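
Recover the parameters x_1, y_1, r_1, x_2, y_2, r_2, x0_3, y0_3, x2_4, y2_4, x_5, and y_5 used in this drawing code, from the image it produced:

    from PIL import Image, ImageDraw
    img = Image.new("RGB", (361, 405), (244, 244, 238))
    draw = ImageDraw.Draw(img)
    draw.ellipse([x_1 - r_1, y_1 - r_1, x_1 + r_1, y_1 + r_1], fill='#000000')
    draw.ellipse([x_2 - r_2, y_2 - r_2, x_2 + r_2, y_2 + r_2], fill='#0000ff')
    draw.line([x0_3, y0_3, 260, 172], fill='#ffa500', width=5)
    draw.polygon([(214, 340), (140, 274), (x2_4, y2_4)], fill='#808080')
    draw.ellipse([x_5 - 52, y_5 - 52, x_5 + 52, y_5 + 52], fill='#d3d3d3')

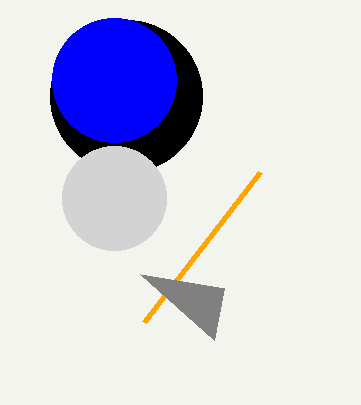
x_1 = 126; y_1 = 96; r_1 = 76; x_2 = 114; y_2 = 80; r_2 = 62; x0_3 = 144; y0_3 = 322; x2_4 = 224; y2_4 = 288; x_5 = 114; y_5 = 198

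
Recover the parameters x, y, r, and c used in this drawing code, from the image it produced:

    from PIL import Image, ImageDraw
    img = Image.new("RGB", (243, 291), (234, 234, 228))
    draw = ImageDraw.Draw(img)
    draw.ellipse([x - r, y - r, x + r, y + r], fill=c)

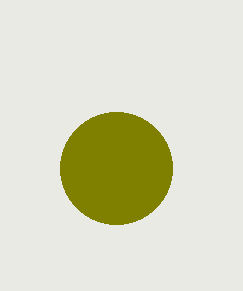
x = 116, y = 168, r = 56, c = 'olive'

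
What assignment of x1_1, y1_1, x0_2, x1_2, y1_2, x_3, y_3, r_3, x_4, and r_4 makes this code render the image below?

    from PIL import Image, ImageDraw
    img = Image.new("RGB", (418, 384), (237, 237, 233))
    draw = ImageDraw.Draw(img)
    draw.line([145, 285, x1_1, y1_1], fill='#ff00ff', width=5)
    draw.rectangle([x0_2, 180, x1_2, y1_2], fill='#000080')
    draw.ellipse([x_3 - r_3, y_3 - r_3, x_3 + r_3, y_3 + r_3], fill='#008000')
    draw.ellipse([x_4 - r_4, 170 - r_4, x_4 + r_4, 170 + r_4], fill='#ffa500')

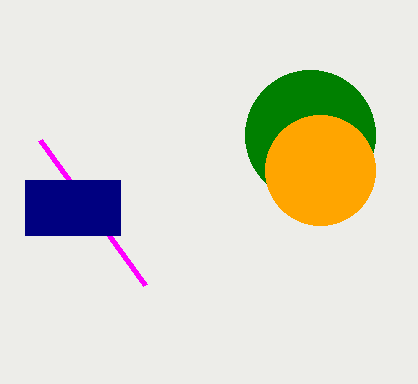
x1_1 = 40, y1_1 = 140, x0_2 = 25, x1_2 = 120, y1_2 = 235, x_3 = 310, y_3 = 135, r_3 = 65, x_4 = 320, r_4 = 55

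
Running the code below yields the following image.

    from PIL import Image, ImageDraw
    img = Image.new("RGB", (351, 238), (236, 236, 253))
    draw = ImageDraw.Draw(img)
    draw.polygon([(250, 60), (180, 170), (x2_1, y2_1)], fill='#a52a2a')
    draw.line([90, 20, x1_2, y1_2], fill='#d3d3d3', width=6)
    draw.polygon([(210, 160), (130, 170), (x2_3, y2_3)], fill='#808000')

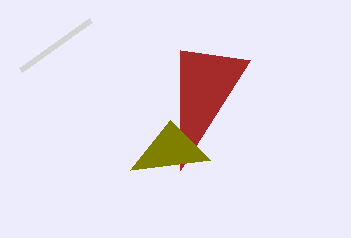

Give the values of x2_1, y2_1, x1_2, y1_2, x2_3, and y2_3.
x2_1 = 180
y2_1 = 50
x1_2 = 20
y1_2 = 70
x2_3 = 170
y2_3 = 120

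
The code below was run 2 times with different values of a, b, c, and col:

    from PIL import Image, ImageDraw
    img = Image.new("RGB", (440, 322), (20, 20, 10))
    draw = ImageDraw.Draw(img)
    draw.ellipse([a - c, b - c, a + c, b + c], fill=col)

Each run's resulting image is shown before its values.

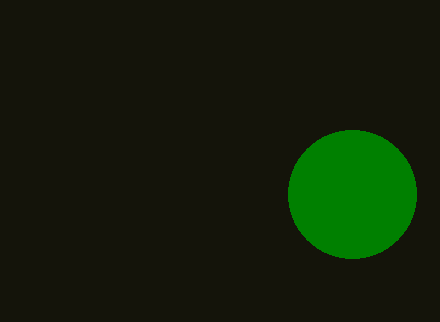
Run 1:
a = 352
b = 194
c = 64
col = 'green'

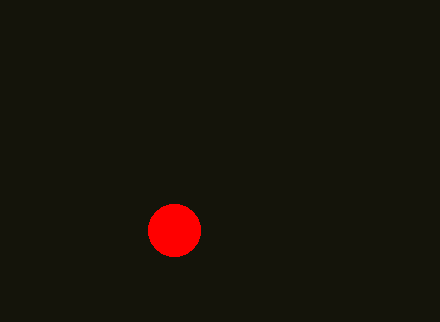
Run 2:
a = 174, b = 230, c = 26, col = 'red'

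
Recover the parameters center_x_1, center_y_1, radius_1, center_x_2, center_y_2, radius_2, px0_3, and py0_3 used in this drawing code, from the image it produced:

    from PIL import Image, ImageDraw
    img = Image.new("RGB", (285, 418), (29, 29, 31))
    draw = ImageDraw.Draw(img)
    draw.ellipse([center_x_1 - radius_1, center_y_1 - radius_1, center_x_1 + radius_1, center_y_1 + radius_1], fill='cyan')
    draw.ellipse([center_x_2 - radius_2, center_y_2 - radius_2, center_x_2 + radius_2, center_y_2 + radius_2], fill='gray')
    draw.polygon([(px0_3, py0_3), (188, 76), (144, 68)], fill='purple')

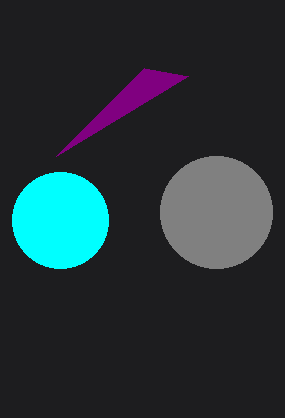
center_x_1 = 60, center_y_1 = 220, radius_1 = 48, center_x_2 = 216, center_y_2 = 212, radius_2 = 56, px0_3 = 56, py0_3 = 156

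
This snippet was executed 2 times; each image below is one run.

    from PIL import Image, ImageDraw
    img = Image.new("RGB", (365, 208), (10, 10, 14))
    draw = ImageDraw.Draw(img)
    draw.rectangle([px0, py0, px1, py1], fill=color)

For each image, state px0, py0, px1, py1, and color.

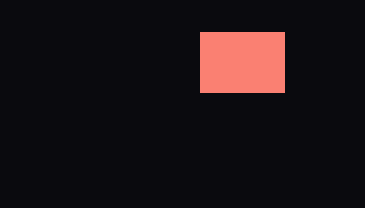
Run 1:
px0 = 200; py0 = 32; px1 = 284; py1 = 92; color = 'salmon'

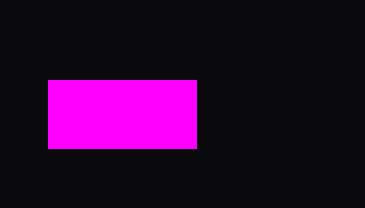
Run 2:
px0 = 48, py0 = 80, px1 = 196, py1 = 148, color = 'magenta'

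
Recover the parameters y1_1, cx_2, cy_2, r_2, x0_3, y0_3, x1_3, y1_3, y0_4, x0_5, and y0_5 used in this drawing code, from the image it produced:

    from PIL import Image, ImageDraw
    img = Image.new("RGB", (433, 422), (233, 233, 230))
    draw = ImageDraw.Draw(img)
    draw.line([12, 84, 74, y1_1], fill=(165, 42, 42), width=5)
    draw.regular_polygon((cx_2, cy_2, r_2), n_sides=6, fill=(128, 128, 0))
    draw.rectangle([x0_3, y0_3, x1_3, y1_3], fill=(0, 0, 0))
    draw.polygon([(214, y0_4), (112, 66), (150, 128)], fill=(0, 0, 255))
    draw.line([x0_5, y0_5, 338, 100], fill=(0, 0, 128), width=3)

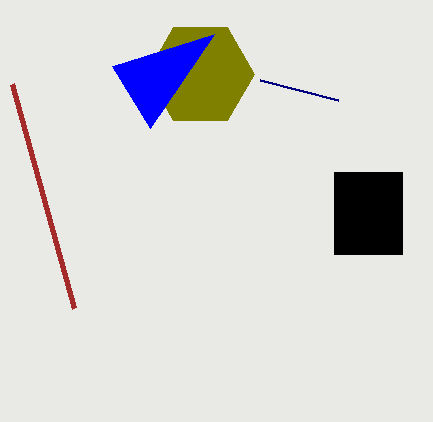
y1_1 = 308, cx_2 = 200, cy_2 = 74, r_2 = 54, x0_3 = 334, y0_3 = 172, x1_3 = 402, y1_3 = 254, y0_4 = 34, x0_5 = 260, y0_5 = 80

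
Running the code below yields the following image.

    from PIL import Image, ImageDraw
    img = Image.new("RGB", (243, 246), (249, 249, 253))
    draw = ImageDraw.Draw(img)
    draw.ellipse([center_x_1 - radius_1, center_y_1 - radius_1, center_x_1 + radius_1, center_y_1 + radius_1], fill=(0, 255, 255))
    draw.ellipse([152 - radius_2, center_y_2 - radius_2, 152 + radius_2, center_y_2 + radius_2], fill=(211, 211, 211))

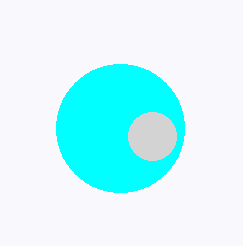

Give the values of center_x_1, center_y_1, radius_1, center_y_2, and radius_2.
center_x_1 = 120
center_y_1 = 128
radius_1 = 64
center_y_2 = 136
radius_2 = 24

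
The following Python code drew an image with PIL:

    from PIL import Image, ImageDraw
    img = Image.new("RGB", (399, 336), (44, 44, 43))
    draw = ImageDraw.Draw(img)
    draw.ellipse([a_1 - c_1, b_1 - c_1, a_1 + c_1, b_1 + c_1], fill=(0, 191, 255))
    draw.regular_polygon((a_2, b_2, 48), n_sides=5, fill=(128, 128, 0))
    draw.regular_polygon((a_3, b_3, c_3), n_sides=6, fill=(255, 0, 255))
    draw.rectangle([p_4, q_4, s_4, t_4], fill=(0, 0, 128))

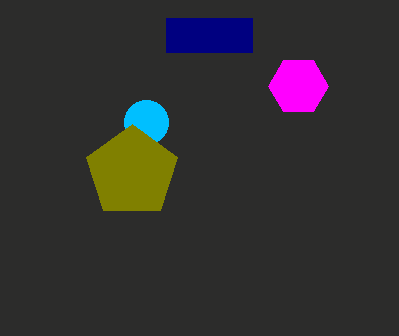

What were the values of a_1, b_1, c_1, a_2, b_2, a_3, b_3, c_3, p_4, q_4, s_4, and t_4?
a_1 = 146
b_1 = 122
c_1 = 22
a_2 = 132
b_2 = 172
a_3 = 298
b_3 = 86
c_3 = 30
p_4 = 166
q_4 = 18
s_4 = 252
t_4 = 52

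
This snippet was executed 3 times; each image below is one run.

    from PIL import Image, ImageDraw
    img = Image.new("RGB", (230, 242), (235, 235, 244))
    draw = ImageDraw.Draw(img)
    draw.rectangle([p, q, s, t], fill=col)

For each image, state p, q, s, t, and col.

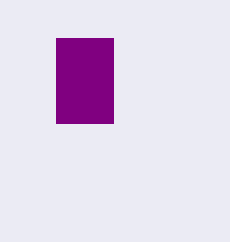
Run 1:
p = 56; q = 38; s = 113; t = 123; col = 'purple'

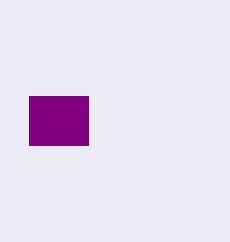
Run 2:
p = 29; q = 96; s = 88; t = 145; col = 'purple'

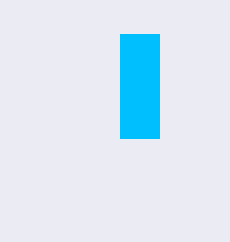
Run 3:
p = 120; q = 34; s = 159; t = 138; col = 'deepskyblue'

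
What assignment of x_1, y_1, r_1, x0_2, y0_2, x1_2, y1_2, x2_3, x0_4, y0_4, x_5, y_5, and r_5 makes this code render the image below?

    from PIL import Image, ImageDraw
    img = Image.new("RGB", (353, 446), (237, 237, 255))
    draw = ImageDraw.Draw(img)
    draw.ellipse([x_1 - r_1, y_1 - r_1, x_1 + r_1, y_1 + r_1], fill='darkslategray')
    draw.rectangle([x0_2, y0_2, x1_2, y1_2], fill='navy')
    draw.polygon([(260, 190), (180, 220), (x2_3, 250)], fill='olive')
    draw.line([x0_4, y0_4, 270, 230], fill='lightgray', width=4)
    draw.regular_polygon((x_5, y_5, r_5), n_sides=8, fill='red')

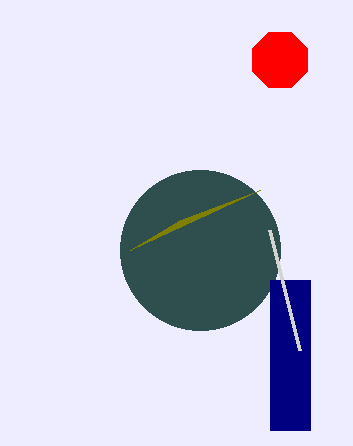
x_1 = 200; y_1 = 250; r_1 = 80; x0_2 = 270; y0_2 = 280; x1_2 = 310; y1_2 = 430; x2_3 = 130; x0_4 = 300; y0_4 = 350; x_5 = 280; y_5 = 60; r_5 = 30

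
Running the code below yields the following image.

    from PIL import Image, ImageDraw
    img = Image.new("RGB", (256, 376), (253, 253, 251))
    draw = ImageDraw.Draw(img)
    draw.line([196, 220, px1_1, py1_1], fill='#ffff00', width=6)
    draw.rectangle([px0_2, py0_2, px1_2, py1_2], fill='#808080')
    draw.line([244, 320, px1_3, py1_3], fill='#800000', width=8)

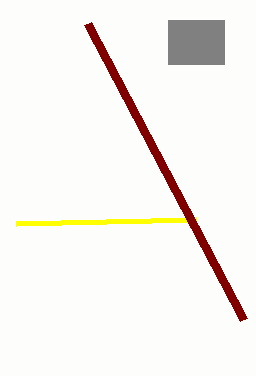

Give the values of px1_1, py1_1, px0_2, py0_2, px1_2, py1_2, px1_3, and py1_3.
px1_1 = 16; py1_1 = 224; px0_2 = 168; py0_2 = 20; px1_2 = 224; py1_2 = 64; px1_3 = 88; py1_3 = 24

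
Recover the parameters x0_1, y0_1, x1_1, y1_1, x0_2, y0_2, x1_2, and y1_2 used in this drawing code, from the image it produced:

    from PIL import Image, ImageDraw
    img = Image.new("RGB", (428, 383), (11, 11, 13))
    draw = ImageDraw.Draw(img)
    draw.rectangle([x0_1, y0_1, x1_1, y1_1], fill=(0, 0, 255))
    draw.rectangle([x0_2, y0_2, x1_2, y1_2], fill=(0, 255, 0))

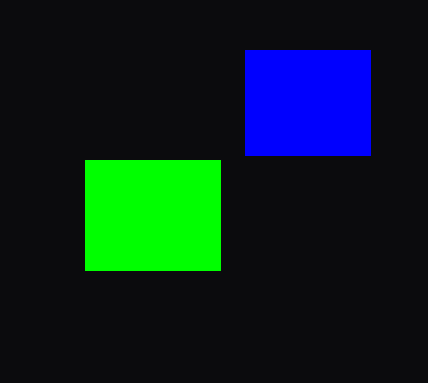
x0_1 = 245; y0_1 = 50; x1_1 = 370; y1_1 = 155; x0_2 = 85; y0_2 = 160; x1_2 = 220; y1_2 = 270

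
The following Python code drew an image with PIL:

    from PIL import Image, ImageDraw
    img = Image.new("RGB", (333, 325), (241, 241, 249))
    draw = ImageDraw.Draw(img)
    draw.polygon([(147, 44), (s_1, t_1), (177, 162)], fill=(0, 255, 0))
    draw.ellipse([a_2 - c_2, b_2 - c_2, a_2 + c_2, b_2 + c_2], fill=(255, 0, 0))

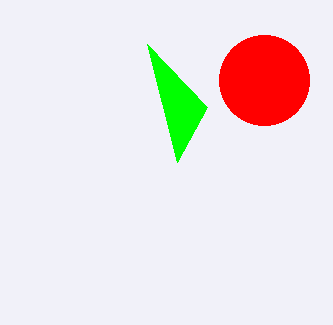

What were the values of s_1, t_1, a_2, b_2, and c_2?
s_1 = 207; t_1 = 107; a_2 = 264; b_2 = 80; c_2 = 45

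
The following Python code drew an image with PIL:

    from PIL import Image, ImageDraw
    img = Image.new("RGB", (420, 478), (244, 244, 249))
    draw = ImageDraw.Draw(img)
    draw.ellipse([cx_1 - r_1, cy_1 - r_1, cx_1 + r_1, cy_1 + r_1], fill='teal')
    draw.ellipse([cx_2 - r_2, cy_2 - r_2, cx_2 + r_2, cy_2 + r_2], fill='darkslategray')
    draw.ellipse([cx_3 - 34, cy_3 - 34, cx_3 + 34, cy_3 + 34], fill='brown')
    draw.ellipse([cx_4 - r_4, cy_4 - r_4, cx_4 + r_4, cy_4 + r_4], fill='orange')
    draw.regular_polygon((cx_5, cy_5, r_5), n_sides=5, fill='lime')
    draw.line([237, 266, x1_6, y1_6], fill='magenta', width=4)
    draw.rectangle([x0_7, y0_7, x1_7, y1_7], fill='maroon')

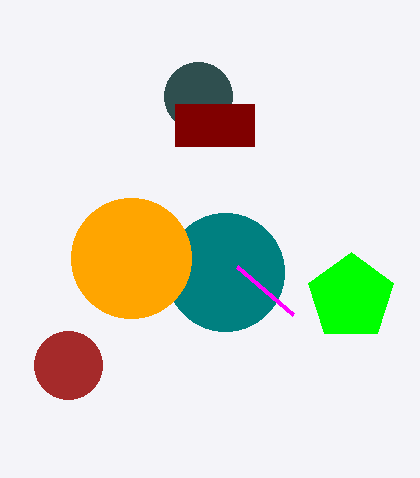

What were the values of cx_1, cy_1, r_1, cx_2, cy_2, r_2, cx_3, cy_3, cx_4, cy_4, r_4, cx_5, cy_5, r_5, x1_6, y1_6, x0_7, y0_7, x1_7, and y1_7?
cx_1 = 225
cy_1 = 272
r_1 = 59
cx_2 = 198
cy_2 = 96
r_2 = 34
cx_3 = 68
cy_3 = 365
cx_4 = 131
cy_4 = 258
r_4 = 60
cx_5 = 351
cy_5 = 297
r_5 = 45
x1_6 = 293
y1_6 = 314
x0_7 = 175
y0_7 = 104
x1_7 = 254
y1_7 = 146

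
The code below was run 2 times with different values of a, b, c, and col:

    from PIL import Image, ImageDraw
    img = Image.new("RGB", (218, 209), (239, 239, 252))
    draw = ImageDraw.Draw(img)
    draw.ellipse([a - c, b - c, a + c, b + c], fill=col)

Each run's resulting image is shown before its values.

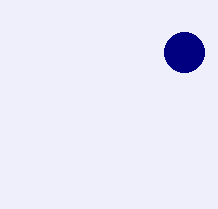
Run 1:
a = 184; b = 52; c = 20; col = 'navy'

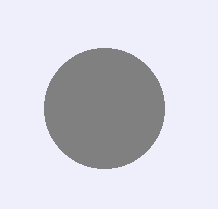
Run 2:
a = 104, b = 108, c = 60, col = 'gray'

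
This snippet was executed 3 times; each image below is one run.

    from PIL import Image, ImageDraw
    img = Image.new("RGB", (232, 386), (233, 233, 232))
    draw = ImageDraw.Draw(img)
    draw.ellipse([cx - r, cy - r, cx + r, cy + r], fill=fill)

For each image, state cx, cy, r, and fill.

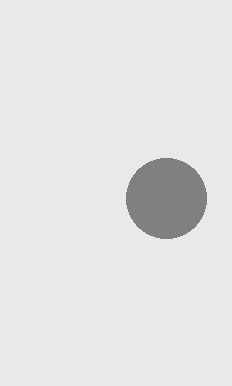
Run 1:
cx = 166, cy = 198, r = 40, fill = 'gray'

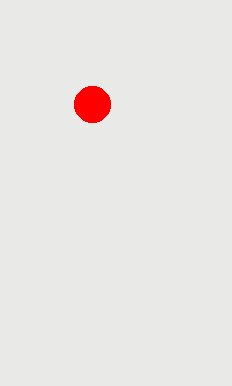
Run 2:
cx = 92
cy = 104
r = 18
fill = 'red'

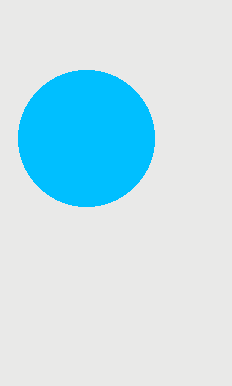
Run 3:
cx = 86
cy = 138
r = 68
fill = 'deepskyblue'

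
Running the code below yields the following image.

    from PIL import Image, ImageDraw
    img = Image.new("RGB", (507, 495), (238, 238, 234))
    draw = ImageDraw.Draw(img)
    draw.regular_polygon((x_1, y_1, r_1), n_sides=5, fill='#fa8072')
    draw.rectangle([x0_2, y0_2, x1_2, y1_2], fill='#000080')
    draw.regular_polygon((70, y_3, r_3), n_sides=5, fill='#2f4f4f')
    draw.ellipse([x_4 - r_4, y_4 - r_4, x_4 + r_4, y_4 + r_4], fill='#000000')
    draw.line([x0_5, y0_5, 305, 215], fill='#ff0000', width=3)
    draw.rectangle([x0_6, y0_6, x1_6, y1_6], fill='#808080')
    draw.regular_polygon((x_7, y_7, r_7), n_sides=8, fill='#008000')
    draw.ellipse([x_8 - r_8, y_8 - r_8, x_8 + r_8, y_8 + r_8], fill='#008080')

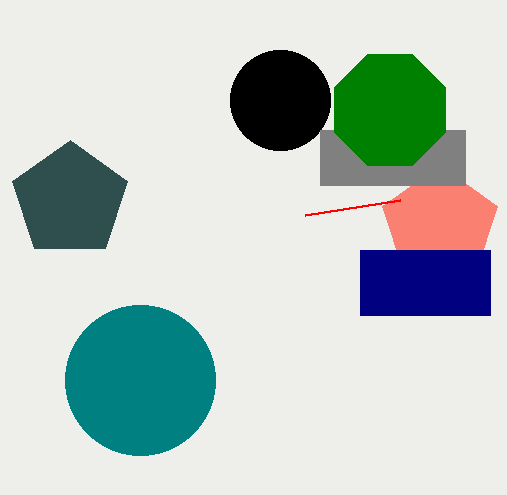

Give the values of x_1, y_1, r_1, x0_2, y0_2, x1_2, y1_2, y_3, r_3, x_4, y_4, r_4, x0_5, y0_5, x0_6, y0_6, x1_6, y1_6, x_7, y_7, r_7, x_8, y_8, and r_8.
x_1 = 440, y_1 = 225, r_1 = 60, x0_2 = 360, y0_2 = 250, x1_2 = 490, y1_2 = 315, y_3 = 200, r_3 = 60, x_4 = 280, y_4 = 100, r_4 = 50, x0_5 = 400, y0_5 = 200, x0_6 = 320, y0_6 = 130, x1_6 = 465, y1_6 = 185, x_7 = 390, y_7 = 110, r_7 = 60, x_8 = 140, y_8 = 380, r_8 = 75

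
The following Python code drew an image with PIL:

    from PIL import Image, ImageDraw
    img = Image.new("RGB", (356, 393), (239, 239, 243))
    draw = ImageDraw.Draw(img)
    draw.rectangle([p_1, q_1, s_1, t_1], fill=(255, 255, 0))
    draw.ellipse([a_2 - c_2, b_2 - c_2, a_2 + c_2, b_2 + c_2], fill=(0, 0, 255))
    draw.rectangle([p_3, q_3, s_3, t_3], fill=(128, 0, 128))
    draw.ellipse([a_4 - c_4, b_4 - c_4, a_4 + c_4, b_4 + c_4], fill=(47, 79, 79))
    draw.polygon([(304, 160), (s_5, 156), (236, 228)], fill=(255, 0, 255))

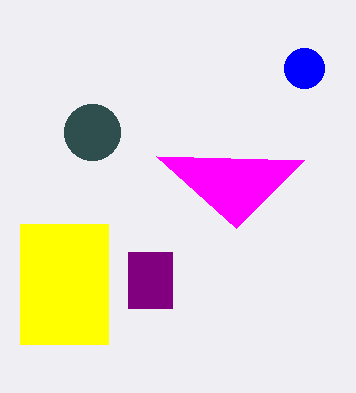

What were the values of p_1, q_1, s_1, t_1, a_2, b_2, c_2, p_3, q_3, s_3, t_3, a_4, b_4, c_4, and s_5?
p_1 = 20; q_1 = 224; s_1 = 108; t_1 = 344; a_2 = 304; b_2 = 68; c_2 = 20; p_3 = 128; q_3 = 252; s_3 = 172; t_3 = 308; a_4 = 92; b_4 = 132; c_4 = 28; s_5 = 156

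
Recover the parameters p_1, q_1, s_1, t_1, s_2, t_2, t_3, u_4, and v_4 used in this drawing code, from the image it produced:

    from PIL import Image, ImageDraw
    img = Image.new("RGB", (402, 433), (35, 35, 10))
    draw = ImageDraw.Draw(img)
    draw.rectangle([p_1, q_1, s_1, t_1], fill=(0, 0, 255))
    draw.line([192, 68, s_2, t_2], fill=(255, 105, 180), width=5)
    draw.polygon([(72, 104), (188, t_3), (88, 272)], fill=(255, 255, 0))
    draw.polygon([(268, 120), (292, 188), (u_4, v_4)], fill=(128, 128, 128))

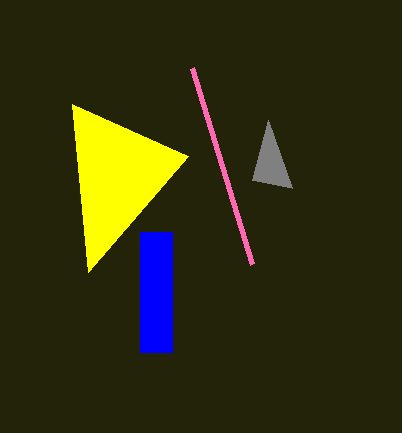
p_1 = 140; q_1 = 232; s_1 = 172; t_1 = 352; s_2 = 252; t_2 = 264; t_3 = 156; u_4 = 252; v_4 = 180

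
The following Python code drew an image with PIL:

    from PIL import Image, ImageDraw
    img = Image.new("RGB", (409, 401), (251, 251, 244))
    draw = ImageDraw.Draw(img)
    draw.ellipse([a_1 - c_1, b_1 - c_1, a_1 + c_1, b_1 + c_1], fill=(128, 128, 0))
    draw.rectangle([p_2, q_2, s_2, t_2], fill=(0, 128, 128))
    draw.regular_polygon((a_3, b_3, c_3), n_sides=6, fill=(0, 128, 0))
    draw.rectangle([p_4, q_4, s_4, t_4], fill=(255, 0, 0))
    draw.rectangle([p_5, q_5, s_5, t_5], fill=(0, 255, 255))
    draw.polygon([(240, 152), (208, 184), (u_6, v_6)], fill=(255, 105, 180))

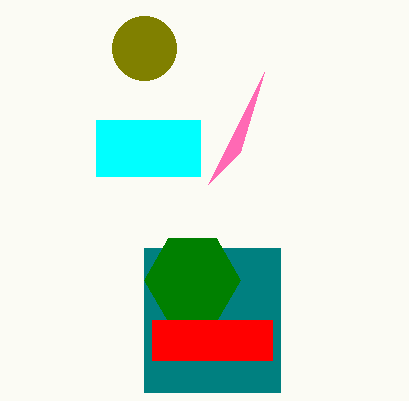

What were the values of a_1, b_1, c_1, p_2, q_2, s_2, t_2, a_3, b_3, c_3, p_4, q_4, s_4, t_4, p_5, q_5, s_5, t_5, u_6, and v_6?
a_1 = 144; b_1 = 48; c_1 = 32; p_2 = 144; q_2 = 248; s_2 = 280; t_2 = 392; a_3 = 192; b_3 = 280; c_3 = 48; p_4 = 152; q_4 = 320; s_4 = 272; t_4 = 360; p_5 = 96; q_5 = 120; s_5 = 200; t_5 = 176; u_6 = 264; v_6 = 72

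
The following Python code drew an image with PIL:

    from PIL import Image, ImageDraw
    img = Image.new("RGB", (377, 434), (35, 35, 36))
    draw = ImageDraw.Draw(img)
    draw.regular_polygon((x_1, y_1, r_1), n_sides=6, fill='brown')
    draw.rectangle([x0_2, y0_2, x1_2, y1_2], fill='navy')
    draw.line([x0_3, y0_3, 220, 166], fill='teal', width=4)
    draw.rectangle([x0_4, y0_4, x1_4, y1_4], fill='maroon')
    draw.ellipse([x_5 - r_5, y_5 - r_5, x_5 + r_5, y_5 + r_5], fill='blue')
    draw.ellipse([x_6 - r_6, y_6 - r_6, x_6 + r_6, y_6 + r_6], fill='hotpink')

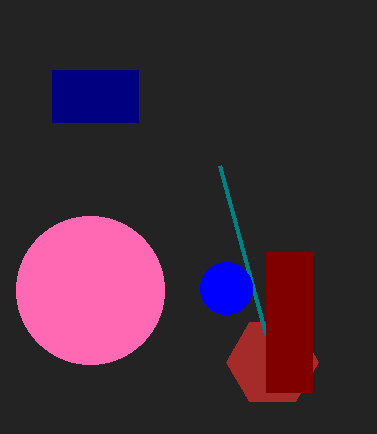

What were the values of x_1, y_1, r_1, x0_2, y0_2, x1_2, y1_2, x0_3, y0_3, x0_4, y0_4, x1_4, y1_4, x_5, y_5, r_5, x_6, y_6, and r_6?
x_1 = 272; y_1 = 362; r_1 = 46; x0_2 = 52; y0_2 = 70; x1_2 = 138; y1_2 = 122; x0_3 = 266; y0_3 = 334; x0_4 = 266; y0_4 = 252; x1_4 = 312; y1_4 = 392; x_5 = 226; y_5 = 288; r_5 = 26; x_6 = 90; y_6 = 290; r_6 = 74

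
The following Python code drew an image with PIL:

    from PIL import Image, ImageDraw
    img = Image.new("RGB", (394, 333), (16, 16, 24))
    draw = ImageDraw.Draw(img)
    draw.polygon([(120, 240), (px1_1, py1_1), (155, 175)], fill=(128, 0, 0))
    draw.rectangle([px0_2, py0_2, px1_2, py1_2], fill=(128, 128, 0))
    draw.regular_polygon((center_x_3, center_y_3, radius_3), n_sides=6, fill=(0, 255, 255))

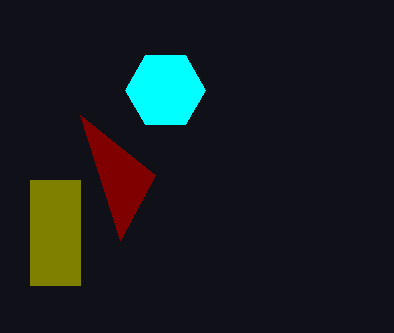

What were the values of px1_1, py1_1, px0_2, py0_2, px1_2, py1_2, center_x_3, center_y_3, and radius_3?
px1_1 = 80, py1_1 = 115, px0_2 = 30, py0_2 = 180, px1_2 = 80, py1_2 = 285, center_x_3 = 165, center_y_3 = 90, radius_3 = 40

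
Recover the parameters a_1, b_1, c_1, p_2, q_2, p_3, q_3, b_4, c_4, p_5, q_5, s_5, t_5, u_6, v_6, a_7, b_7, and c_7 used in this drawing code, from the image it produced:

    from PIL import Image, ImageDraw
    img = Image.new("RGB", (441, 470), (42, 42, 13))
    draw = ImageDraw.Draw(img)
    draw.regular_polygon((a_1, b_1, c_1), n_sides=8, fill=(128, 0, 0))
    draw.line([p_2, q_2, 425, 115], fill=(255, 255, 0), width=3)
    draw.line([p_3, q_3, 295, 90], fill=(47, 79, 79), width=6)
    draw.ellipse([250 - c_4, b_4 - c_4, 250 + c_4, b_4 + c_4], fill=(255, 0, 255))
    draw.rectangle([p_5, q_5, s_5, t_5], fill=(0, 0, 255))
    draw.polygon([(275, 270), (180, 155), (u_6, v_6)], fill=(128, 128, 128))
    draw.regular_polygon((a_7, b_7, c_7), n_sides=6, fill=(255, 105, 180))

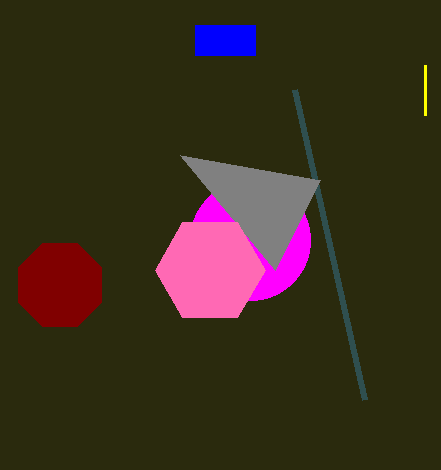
a_1 = 60
b_1 = 285
c_1 = 45
p_2 = 425
q_2 = 65
p_3 = 365
q_3 = 400
b_4 = 240
c_4 = 60
p_5 = 195
q_5 = 25
s_5 = 255
t_5 = 55
u_6 = 320
v_6 = 180
a_7 = 210
b_7 = 270
c_7 = 55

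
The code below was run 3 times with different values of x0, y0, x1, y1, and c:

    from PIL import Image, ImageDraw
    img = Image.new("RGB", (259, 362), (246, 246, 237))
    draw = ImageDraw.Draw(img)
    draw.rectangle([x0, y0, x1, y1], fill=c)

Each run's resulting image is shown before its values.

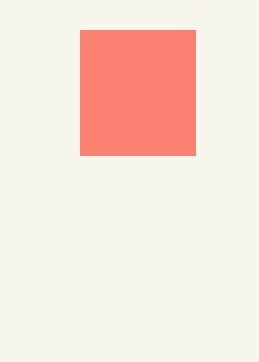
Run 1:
x0 = 80, y0 = 30, x1 = 195, y1 = 155, c = 'salmon'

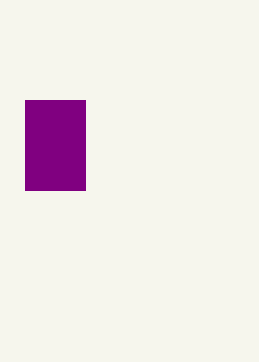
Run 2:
x0 = 25; y0 = 100; x1 = 85; y1 = 190; c = 'purple'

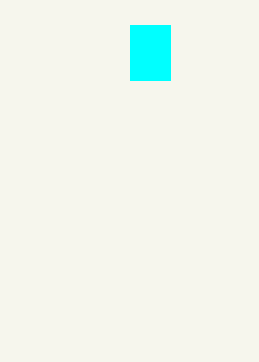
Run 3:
x0 = 130
y0 = 25
x1 = 170
y1 = 80
c = 'cyan'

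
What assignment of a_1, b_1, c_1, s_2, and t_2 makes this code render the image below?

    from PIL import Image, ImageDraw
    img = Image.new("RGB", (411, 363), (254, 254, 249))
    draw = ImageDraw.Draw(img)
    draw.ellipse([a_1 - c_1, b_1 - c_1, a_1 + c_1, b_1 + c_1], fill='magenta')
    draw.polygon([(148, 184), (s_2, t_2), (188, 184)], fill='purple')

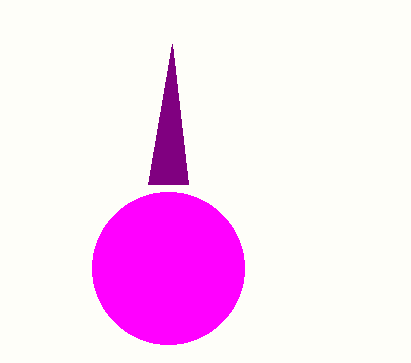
a_1 = 168, b_1 = 268, c_1 = 76, s_2 = 172, t_2 = 44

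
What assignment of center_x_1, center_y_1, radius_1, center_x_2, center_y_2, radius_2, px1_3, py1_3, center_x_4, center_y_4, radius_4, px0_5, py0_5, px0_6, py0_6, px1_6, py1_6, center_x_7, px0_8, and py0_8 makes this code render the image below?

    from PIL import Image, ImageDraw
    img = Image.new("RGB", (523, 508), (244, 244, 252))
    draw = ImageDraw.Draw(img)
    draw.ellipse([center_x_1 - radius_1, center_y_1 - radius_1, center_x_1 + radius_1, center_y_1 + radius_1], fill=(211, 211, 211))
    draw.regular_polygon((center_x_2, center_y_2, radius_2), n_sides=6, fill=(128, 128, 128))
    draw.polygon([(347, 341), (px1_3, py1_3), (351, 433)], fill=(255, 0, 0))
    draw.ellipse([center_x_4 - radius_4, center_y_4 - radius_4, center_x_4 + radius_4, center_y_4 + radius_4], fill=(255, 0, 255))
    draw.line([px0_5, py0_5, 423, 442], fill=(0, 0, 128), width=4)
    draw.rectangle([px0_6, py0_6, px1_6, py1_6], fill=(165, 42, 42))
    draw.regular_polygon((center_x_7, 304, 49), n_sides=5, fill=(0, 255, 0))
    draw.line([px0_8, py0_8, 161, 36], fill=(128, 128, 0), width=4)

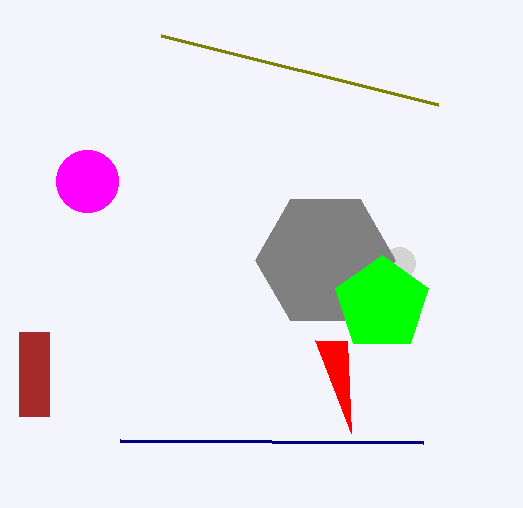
center_x_1 = 399
center_y_1 = 263
radius_1 = 16
center_x_2 = 325
center_y_2 = 260
radius_2 = 70
px1_3 = 315
py1_3 = 340
center_x_4 = 87
center_y_4 = 181
radius_4 = 31
px0_5 = 120
py0_5 = 440
px0_6 = 19
py0_6 = 332
px1_6 = 49
py1_6 = 416
center_x_7 = 382
px0_8 = 438
py0_8 = 105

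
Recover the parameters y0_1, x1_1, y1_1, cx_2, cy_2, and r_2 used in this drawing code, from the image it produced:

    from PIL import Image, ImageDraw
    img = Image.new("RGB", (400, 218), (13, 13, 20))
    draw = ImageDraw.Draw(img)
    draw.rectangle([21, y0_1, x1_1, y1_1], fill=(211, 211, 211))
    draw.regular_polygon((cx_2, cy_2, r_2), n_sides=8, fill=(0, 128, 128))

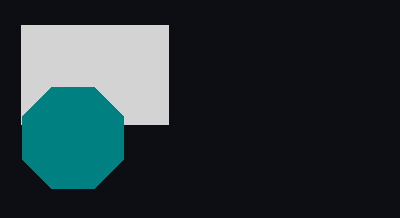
y0_1 = 25, x1_1 = 168, y1_1 = 124, cx_2 = 73, cy_2 = 138, r_2 = 55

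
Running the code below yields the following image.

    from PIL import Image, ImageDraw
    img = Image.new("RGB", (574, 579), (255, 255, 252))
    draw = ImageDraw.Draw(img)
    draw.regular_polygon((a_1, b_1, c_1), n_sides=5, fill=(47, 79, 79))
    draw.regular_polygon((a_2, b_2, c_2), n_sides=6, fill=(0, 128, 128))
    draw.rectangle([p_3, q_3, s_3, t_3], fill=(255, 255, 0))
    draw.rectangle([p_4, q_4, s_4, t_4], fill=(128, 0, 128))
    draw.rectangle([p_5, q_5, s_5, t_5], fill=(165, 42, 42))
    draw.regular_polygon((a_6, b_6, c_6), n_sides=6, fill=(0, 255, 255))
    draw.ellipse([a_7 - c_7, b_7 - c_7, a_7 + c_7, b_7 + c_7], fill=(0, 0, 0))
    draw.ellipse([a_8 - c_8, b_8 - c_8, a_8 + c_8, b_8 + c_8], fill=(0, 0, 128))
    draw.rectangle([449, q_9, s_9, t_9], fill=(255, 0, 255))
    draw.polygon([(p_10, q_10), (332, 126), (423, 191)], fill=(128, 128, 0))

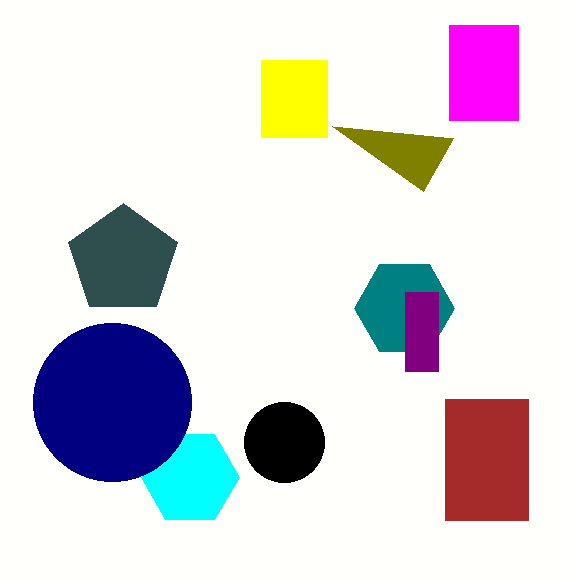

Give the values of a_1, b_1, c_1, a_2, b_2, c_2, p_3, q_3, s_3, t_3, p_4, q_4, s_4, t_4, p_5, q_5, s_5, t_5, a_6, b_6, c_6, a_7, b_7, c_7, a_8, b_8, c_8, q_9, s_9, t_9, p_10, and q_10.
a_1 = 123
b_1 = 260
c_1 = 57
a_2 = 404
b_2 = 308
c_2 = 50
p_3 = 261
q_3 = 60
s_3 = 327
t_3 = 137
p_4 = 405
q_4 = 292
s_4 = 438
t_4 = 371
p_5 = 445
q_5 = 399
s_5 = 528
t_5 = 520
a_6 = 190
b_6 = 477
c_6 = 49
a_7 = 284
b_7 = 442
c_7 = 40
a_8 = 112
b_8 = 402
c_8 = 79
q_9 = 25
s_9 = 518
t_9 = 120
p_10 = 453
q_10 = 138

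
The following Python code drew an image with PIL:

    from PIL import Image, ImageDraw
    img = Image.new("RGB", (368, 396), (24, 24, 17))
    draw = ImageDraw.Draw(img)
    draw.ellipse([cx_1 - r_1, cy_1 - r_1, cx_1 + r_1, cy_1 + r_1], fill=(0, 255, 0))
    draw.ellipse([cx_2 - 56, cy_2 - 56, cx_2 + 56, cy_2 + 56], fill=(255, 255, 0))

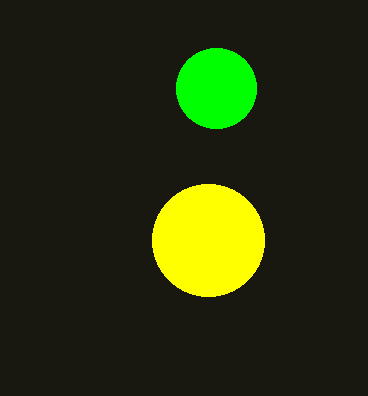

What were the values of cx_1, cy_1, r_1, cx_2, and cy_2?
cx_1 = 216, cy_1 = 88, r_1 = 40, cx_2 = 208, cy_2 = 240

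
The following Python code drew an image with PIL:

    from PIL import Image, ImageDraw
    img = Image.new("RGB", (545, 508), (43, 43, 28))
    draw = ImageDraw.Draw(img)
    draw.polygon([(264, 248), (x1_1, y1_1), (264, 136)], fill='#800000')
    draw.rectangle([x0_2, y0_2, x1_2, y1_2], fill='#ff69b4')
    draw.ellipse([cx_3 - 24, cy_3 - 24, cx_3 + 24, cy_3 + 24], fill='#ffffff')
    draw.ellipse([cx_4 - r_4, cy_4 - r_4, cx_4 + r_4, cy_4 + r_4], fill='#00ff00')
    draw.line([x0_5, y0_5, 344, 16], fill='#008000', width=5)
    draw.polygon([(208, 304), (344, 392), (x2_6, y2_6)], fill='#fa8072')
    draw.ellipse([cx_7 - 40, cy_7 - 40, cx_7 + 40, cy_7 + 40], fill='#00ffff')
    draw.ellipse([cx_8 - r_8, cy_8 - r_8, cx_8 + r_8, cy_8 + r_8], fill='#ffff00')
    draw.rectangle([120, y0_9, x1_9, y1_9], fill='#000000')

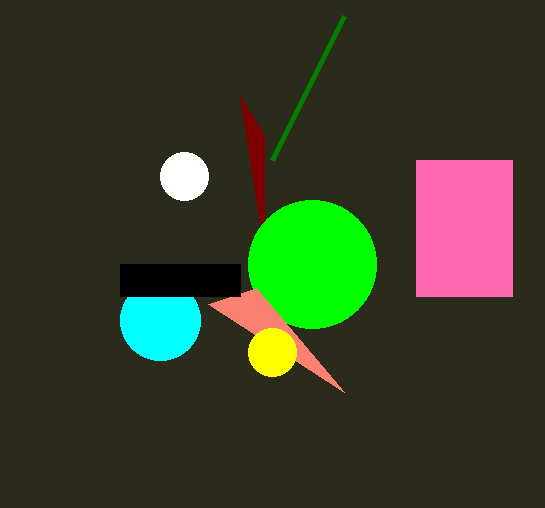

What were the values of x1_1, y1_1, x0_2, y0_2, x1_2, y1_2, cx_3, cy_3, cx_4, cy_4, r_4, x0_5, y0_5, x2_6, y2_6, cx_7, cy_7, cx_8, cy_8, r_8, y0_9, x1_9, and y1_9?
x1_1 = 240, y1_1 = 96, x0_2 = 416, y0_2 = 160, x1_2 = 512, y1_2 = 296, cx_3 = 184, cy_3 = 176, cx_4 = 312, cy_4 = 264, r_4 = 64, x0_5 = 272, y0_5 = 160, x2_6 = 256, y2_6 = 288, cx_7 = 160, cy_7 = 320, cx_8 = 272, cy_8 = 352, r_8 = 24, y0_9 = 264, x1_9 = 240, y1_9 = 296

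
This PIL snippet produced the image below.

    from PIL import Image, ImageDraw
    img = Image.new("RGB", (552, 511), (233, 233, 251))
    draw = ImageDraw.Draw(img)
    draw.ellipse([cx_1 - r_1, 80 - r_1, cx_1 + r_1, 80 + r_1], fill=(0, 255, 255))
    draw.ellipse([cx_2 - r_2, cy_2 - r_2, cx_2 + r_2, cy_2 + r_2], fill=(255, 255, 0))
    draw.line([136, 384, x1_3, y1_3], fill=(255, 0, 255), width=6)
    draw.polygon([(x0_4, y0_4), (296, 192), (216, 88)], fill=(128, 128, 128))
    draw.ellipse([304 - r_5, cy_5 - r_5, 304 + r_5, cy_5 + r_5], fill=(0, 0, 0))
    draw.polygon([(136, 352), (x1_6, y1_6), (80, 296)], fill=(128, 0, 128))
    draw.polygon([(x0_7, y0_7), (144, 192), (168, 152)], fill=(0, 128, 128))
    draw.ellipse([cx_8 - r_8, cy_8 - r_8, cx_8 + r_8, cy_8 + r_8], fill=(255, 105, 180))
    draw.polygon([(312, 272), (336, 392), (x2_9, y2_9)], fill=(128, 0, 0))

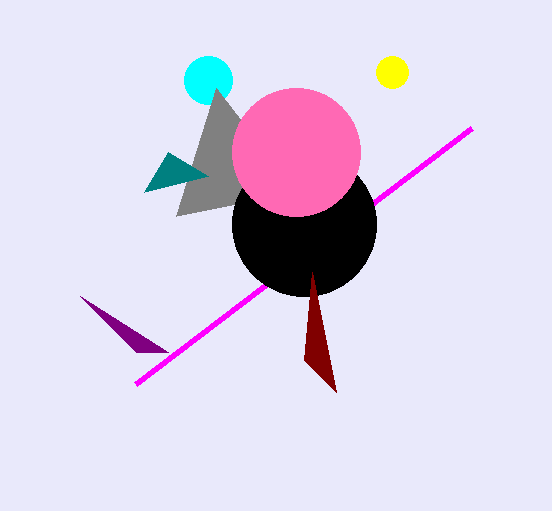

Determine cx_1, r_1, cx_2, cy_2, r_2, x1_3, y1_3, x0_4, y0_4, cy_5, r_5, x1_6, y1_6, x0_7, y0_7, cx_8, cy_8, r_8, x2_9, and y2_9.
cx_1 = 208; r_1 = 24; cx_2 = 392; cy_2 = 72; r_2 = 16; x1_3 = 472; y1_3 = 128; x0_4 = 176; y0_4 = 216; cy_5 = 224; r_5 = 72; x1_6 = 168; y1_6 = 352; x0_7 = 208; y0_7 = 176; cx_8 = 296; cy_8 = 152; r_8 = 64; x2_9 = 304; y2_9 = 360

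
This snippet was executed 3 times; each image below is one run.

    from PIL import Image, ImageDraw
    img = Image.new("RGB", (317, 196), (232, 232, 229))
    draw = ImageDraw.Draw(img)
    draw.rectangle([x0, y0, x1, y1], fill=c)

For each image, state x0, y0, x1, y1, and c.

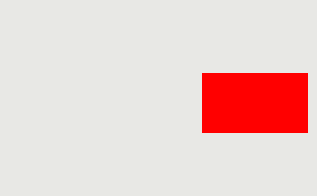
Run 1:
x0 = 202
y0 = 73
x1 = 307
y1 = 132
c = 'red'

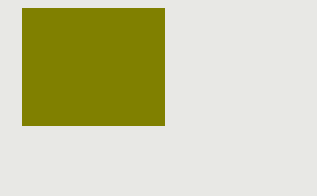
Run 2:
x0 = 22
y0 = 8
x1 = 164
y1 = 125
c = 'olive'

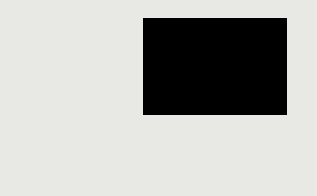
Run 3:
x0 = 143
y0 = 18
x1 = 286
y1 = 114
c = 'black'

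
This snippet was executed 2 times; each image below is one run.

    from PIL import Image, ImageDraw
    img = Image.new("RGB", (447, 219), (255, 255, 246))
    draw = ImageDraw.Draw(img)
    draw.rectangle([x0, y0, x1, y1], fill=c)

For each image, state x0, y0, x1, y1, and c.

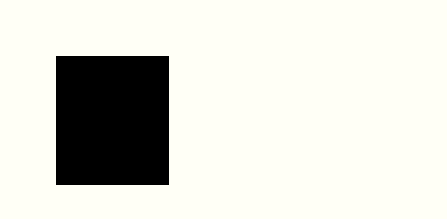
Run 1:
x0 = 56
y0 = 56
x1 = 168
y1 = 184
c = 'black'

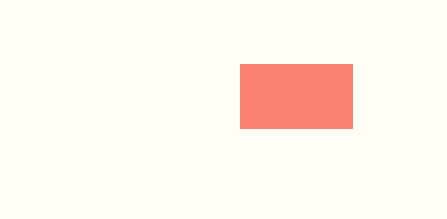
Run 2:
x0 = 240
y0 = 64
x1 = 352
y1 = 128
c = 'salmon'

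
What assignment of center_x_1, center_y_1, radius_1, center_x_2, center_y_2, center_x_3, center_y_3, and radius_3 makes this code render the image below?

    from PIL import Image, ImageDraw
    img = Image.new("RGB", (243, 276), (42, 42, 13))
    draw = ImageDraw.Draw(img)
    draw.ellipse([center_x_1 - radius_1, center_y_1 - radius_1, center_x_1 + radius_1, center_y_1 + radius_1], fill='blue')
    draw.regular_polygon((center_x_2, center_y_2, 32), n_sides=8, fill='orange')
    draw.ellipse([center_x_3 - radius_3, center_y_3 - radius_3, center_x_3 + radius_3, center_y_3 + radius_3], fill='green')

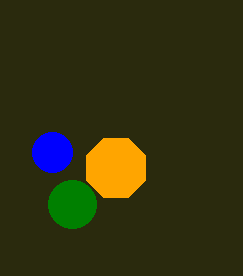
center_x_1 = 52
center_y_1 = 152
radius_1 = 20
center_x_2 = 116
center_y_2 = 168
center_x_3 = 72
center_y_3 = 204
radius_3 = 24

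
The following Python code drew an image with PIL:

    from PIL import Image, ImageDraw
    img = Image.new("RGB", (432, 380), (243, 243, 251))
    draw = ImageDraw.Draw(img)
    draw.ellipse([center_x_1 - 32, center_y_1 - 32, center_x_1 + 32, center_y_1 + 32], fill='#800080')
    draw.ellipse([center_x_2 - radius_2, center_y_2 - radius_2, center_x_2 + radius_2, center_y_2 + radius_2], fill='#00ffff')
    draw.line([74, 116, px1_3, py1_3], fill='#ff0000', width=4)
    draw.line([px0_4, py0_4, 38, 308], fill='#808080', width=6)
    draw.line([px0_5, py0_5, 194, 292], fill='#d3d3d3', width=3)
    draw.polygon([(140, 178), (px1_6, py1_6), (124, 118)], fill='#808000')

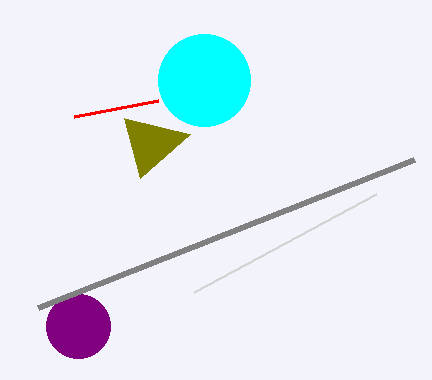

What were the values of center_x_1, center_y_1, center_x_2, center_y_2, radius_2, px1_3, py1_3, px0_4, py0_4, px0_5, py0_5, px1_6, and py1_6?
center_x_1 = 78
center_y_1 = 326
center_x_2 = 204
center_y_2 = 80
radius_2 = 46
px1_3 = 158
py1_3 = 100
px0_4 = 414
py0_4 = 160
px0_5 = 376
py0_5 = 194
px1_6 = 190
py1_6 = 134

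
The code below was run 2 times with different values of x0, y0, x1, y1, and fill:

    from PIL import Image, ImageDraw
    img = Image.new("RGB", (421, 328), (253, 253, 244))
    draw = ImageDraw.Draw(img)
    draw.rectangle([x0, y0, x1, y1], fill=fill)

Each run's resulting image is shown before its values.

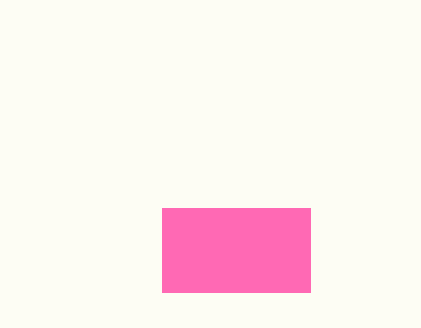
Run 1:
x0 = 162
y0 = 208
x1 = 310
y1 = 292
fill = 'hotpink'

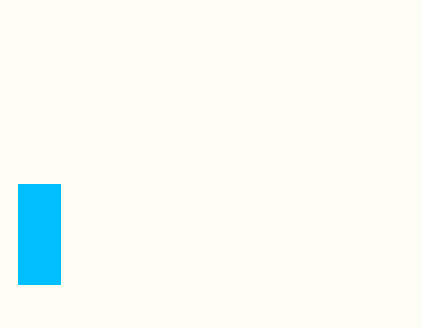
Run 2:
x0 = 18, y0 = 184, x1 = 60, y1 = 284, fill = 'deepskyblue'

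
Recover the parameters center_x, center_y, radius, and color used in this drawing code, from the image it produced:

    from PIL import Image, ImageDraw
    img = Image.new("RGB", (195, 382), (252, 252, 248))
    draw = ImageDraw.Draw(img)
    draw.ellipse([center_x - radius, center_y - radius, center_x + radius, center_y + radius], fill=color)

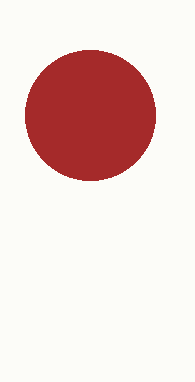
center_x = 90
center_y = 115
radius = 65
color = 'brown'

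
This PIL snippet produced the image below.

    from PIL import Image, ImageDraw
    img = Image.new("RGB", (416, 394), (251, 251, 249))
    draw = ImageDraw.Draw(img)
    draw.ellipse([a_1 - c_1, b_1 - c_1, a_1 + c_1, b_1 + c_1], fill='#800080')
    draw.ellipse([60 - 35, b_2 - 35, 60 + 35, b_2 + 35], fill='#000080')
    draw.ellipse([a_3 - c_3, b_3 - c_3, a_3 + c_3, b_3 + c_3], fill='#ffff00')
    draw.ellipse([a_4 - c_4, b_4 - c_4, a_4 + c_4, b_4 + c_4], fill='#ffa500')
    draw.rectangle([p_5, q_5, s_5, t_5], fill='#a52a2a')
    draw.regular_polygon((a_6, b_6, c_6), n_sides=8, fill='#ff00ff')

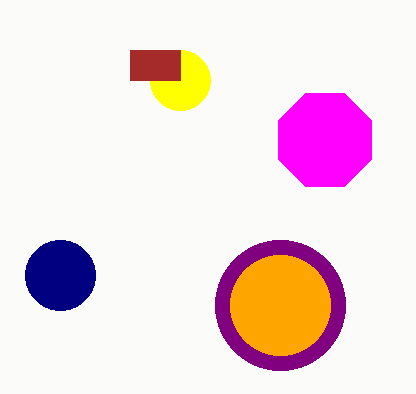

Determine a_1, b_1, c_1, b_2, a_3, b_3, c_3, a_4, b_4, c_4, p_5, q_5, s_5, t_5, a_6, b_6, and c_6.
a_1 = 280, b_1 = 305, c_1 = 65, b_2 = 275, a_3 = 180, b_3 = 80, c_3 = 30, a_4 = 280, b_4 = 305, c_4 = 50, p_5 = 130, q_5 = 50, s_5 = 180, t_5 = 80, a_6 = 325, b_6 = 140, c_6 = 50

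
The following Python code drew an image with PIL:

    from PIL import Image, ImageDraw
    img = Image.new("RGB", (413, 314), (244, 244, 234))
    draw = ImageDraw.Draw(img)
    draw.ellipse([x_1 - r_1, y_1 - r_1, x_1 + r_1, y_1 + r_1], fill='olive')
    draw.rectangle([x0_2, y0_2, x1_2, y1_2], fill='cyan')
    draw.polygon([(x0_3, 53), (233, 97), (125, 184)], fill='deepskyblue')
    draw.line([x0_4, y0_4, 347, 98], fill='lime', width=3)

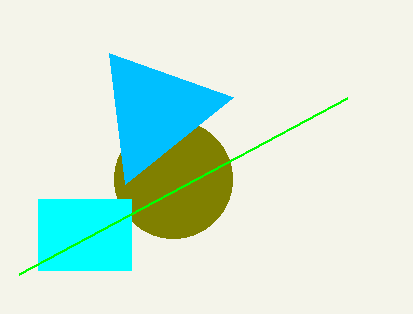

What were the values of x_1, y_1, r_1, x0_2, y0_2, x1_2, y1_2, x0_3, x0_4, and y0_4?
x_1 = 173; y_1 = 179; r_1 = 59; x0_2 = 38; y0_2 = 199; x1_2 = 131; y1_2 = 270; x0_3 = 109; x0_4 = 19; y0_4 = 274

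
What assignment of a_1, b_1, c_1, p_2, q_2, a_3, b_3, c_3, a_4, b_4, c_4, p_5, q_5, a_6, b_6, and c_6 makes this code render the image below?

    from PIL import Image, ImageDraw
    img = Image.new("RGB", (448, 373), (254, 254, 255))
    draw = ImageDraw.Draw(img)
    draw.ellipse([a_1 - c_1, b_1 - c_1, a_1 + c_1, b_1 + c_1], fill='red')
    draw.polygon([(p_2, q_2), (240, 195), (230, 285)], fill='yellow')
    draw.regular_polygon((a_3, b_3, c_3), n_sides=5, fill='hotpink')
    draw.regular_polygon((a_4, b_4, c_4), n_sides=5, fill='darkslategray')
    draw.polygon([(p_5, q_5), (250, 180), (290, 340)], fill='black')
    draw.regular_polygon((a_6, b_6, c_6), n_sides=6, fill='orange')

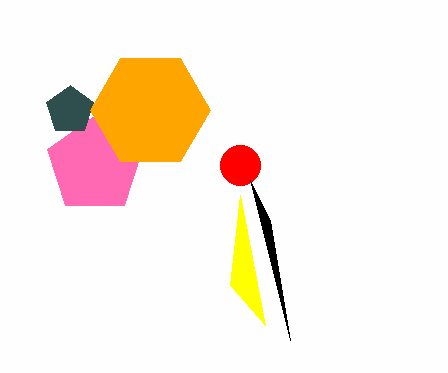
a_1 = 240, b_1 = 165, c_1 = 20, p_2 = 265, q_2 = 325, a_3 = 95, b_3 = 165, c_3 = 50, a_4 = 70, b_4 = 110, c_4 = 25, p_5 = 270, q_5 = 220, a_6 = 150, b_6 = 110, c_6 = 60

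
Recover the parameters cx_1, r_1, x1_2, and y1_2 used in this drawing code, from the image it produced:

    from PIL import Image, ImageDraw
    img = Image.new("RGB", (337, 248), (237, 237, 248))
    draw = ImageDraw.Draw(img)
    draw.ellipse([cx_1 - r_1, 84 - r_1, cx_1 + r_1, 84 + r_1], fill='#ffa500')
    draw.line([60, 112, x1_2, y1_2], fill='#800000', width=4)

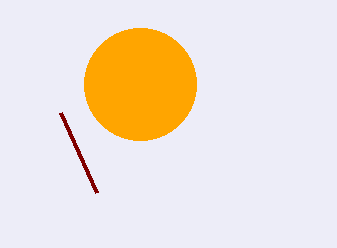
cx_1 = 140; r_1 = 56; x1_2 = 96; y1_2 = 192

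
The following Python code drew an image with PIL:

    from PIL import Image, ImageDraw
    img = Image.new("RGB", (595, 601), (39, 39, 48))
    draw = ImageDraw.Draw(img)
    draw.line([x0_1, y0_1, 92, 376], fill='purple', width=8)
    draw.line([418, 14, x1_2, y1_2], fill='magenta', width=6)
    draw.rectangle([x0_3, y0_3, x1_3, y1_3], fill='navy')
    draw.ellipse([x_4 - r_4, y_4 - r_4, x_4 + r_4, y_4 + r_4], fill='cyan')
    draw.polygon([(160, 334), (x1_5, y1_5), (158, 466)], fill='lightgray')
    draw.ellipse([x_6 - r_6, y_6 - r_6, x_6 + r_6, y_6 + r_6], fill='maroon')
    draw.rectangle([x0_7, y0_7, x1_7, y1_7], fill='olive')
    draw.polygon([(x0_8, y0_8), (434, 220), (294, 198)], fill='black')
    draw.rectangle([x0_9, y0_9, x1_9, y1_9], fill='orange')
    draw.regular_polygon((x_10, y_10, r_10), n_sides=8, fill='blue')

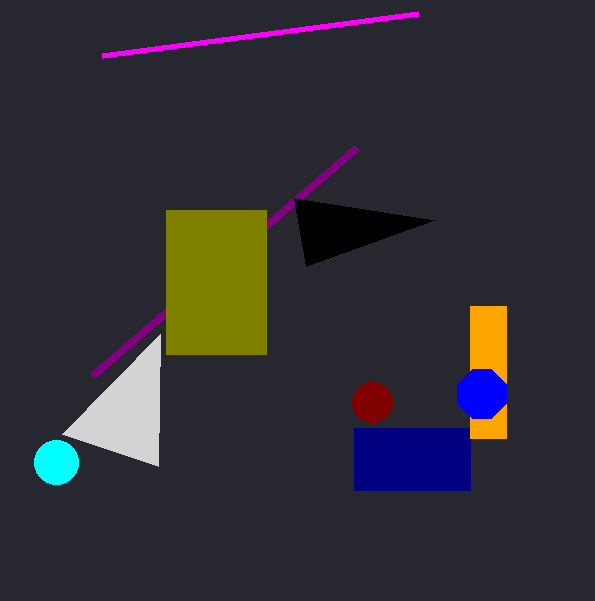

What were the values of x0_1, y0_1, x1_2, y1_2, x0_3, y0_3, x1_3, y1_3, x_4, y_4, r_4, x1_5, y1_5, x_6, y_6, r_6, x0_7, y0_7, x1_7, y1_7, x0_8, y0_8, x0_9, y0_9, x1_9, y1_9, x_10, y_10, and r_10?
x0_1 = 356; y0_1 = 148; x1_2 = 102; y1_2 = 56; x0_3 = 354; y0_3 = 428; x1_3 = 470; y1_3 = 490; x_4 = 56; y_4 = 462; r_4 = 22; x1_5 = 62; y1_5 = 434; x_6 = 372; y_6 = 402; r_6 = 20; x0_7 = 166; y0_7 = 210; x1_7 = 266; y1_7 = 354; x0_8 = 306; y0_8 = 266; x0_9 = 470; y0_9 = 306; x1_9 = 506; y1_9 = 438; x_10 = 482; y_10 = 394; r_10 = 26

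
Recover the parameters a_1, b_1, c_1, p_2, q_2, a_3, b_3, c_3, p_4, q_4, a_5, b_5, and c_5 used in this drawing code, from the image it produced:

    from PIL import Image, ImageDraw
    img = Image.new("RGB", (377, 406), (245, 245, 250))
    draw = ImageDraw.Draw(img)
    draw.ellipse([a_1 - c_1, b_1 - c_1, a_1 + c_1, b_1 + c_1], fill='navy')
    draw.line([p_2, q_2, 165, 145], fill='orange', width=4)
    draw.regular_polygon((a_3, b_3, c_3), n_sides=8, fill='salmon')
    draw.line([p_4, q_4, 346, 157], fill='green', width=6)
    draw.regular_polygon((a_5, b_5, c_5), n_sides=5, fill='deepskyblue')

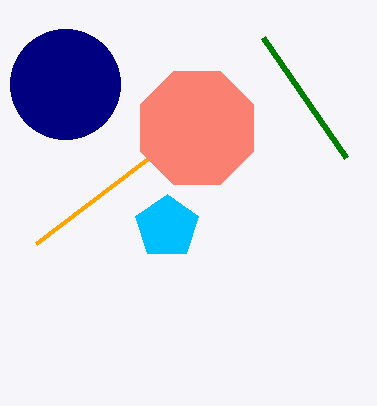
a_1 = 65; b_1 = 84; c_1 = 55; p_2 = 36; q_2 = 243; a_3 = 197; b_3 = 128; c_3 = 61; p_4 = 263; q_4 = 37; a_5 = 167; b_5 = 227; c_5 = 33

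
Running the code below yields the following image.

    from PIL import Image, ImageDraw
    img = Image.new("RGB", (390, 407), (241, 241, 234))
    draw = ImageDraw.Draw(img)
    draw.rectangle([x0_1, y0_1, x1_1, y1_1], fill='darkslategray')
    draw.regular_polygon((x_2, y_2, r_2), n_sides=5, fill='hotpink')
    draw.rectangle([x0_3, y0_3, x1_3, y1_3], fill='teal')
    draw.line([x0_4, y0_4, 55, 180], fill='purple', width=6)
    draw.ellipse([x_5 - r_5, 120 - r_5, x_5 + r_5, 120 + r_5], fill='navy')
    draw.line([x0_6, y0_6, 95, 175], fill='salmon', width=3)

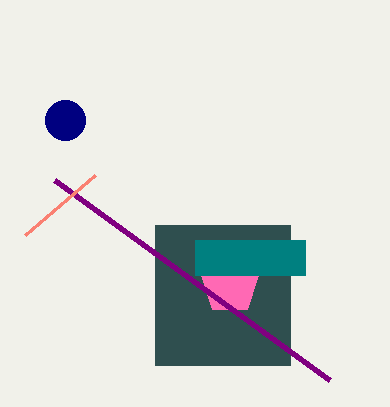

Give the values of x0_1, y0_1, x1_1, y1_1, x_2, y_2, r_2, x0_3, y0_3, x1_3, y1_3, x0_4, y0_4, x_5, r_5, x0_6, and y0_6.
x0_1 = 155, y0_1 = 225, x1_1 = 290, y1_1 = 365, x_2 = 230, y_2 = 285, r_2 = 30, x0_3 = 195, y0_3 = 240, x1_3 = 305, y1_3 = 275, x0_4 = 330, y0_4 = 380, x_5 = 65, r_5 = 20, x0_6 = 25, y0_6 = 235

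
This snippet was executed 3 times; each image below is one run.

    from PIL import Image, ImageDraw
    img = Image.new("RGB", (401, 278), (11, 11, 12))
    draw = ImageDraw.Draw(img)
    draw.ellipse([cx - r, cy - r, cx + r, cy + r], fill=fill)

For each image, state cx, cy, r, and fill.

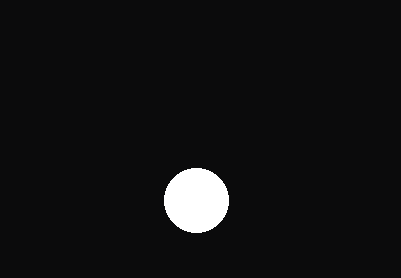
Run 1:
cx = 196, cy = 200, r = 32, fill = 'white'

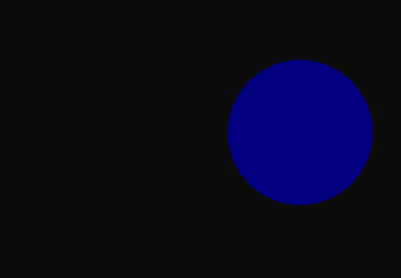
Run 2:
cx = 300; cy = 132; r = 72; fill = 'navy'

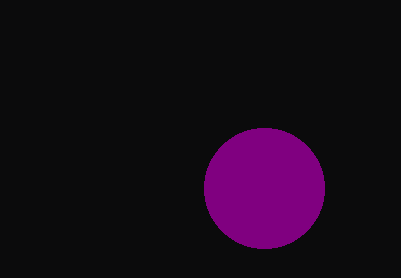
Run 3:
cx = 264
cy = 188
r = 60
fill = 'purple'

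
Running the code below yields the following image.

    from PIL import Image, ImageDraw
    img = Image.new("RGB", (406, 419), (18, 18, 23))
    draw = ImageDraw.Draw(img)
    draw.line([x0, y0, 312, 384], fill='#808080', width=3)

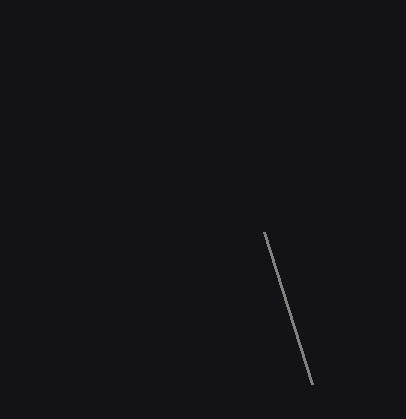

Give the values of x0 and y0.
x0 = 264, y0 = 232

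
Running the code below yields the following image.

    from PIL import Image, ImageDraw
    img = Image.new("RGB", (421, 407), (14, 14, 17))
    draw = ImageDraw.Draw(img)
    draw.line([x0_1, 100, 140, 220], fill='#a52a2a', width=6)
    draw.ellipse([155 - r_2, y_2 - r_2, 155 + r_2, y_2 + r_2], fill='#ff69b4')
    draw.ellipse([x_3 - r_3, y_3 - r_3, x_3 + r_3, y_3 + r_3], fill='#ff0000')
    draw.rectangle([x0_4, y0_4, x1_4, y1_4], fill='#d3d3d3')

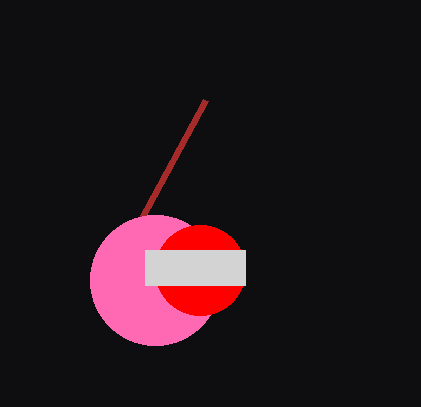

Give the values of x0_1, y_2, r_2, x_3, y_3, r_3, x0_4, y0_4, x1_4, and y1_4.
x0_1 = 205, y_2 = 280, r_2 = 65, x_3 = 200, y_3 = 270, r_3 = 45, x0_4 = 145, y0_4 = 250, x1_4 = 245, y1_4 = 285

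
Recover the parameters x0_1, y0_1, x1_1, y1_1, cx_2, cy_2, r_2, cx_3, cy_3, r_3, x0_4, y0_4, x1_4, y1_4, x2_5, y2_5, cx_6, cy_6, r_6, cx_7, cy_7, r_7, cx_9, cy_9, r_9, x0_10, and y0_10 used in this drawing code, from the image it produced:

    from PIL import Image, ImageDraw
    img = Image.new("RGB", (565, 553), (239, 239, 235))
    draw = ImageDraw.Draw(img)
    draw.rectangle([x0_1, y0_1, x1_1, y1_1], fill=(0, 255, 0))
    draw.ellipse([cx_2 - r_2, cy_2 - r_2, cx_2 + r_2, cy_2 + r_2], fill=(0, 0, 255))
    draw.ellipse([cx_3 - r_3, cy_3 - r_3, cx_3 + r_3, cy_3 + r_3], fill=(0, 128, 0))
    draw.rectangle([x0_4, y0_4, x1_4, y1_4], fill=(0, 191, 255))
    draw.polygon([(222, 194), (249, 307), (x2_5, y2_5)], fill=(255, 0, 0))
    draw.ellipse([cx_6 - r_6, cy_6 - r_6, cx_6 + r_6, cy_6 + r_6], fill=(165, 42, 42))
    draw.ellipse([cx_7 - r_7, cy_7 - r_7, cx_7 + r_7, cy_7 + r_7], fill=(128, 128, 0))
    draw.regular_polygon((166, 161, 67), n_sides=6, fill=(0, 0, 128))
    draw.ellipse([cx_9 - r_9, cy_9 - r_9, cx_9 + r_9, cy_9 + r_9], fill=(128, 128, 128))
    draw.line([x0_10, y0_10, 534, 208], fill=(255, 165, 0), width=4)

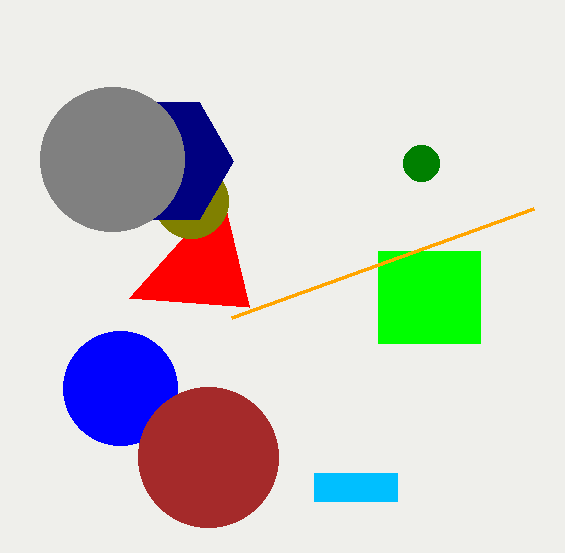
x0_1 = 378
y0_1 = 251
x1_1 = 480
y1_1 = 343
cx_2 = 120
cy_2 = 388
r_2 = 57
cx_3 = 421
cy_3 = 163
r_3 = 18
x0_4 = 314
y0_4 = 473
x1_4 = 397
y1_4 = 501
x2_5 = 129
y2_5 = 298
cx_6 = 208
cy_6 = 457
r_6 = 70
cx_7 = 191
cy_7 = 201
r_7 = 37
cx_9 = 112
cy_9 = 159
r_9 = 72
x0_10 = 232
y0_10 = 317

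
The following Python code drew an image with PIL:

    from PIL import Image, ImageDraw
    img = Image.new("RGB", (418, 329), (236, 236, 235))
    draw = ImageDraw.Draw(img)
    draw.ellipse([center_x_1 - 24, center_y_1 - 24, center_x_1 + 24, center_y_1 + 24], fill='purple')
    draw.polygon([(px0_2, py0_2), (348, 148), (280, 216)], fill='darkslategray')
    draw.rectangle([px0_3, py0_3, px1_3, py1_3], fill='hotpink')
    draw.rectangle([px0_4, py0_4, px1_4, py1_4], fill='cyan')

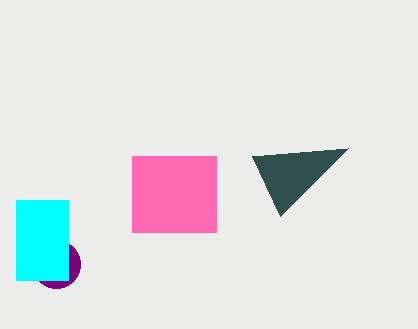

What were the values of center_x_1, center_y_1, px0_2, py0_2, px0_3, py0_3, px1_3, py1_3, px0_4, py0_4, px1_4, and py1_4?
center_x_1 = 56; center_y_1 = 264; px0_2 = 252; py0_2 = 156; px0_3 = 132; py0_3 = 156; px1_3 = 216; py1_3 = 232; px0_4 = 16; py0_4 = 200; px1_4 = 68; py1_4 = 280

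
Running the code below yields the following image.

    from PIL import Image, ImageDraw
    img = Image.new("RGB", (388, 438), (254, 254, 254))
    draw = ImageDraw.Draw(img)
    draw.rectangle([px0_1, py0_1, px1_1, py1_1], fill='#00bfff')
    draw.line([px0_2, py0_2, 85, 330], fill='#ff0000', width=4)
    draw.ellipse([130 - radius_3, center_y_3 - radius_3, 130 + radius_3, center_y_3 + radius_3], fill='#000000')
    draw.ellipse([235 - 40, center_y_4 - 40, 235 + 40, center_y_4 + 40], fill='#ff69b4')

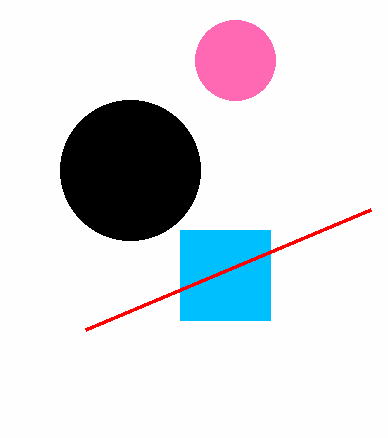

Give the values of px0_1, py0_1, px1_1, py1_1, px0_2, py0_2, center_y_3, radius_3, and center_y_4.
px0_1 = 180; py0_1 = 230; px1_1 = 270; py1_1 = 320; px0_2 = 370; py0_2 = 210; center_y_3 = 170; radius_3 = 70; center_y_4 = 60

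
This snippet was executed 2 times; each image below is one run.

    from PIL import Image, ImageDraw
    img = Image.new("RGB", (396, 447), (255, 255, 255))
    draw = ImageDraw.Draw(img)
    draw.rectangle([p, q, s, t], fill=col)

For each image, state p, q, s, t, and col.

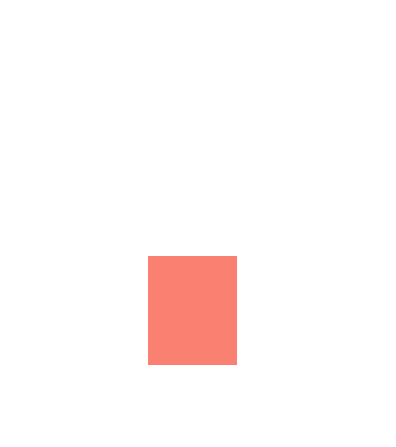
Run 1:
p = 148; q = 256; s = 236; t = 364; col = 'salmon'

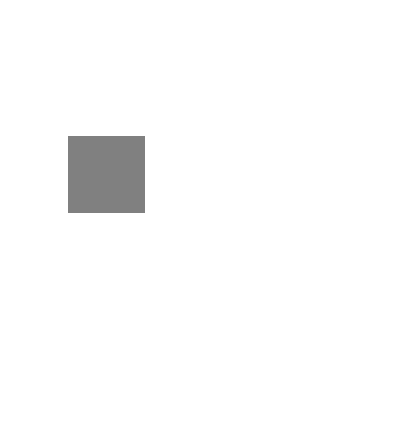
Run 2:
p = 68
q = 136
s = 144
t = 212
col = 'gray'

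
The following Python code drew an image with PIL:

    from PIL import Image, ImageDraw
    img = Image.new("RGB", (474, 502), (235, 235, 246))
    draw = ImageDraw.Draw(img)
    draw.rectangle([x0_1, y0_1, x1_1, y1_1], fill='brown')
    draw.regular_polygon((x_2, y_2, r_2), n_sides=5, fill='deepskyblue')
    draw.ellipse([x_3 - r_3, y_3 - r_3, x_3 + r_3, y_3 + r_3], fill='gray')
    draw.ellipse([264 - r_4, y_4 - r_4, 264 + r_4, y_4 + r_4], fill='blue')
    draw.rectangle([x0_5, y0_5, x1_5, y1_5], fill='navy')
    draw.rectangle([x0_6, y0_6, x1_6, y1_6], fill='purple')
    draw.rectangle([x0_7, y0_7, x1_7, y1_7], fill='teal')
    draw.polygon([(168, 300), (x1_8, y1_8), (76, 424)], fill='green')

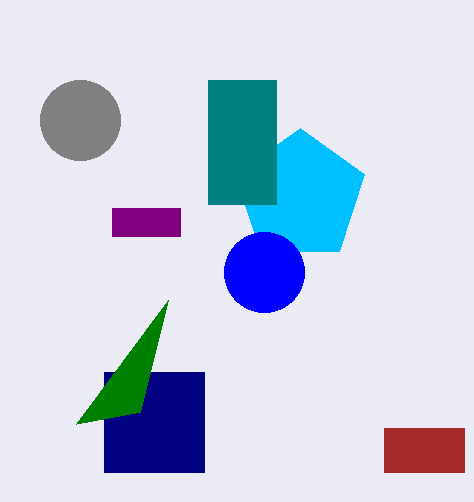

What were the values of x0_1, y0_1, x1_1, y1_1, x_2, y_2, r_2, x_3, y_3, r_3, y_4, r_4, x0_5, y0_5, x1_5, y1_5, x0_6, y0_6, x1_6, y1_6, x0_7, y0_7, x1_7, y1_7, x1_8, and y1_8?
x0_1 = 384; y0_1 = 428; x1_1 = 464; y1_1 = 472; x_2 = 300; y_2 = 196; r_2 = 68; x_3 = 80; y_3 = 120; r_3 = 40; y_4 = 272; r_4 = 40; x0_5 = 104; y0_5 = 372; x1_5 = 204; y1_5 = 472; x0_6 = 112; y0_6 = 208; x1_6 = 180; y1_6 = 236; x0_7 = 208; y0_7 = 80; x1_7 = 276; y1_7 = 204; x1_8 = 140; y1_8 = 412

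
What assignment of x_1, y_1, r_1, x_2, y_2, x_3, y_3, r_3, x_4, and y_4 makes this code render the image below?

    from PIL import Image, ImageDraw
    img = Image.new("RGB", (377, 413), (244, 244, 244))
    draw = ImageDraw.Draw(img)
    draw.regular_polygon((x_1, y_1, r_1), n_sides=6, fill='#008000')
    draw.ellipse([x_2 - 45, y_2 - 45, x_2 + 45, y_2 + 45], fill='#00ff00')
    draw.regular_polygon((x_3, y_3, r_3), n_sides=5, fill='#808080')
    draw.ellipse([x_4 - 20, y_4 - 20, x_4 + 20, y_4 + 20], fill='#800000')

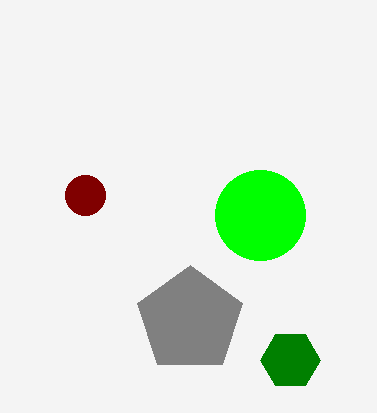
x_1 = 290
y_1 = 360
r_1 = 30
x_2 = 260
y_2 = 215
x_3 = 190
y_3 = 320
r_3 = 55
x_4 = 85
y_4 = 195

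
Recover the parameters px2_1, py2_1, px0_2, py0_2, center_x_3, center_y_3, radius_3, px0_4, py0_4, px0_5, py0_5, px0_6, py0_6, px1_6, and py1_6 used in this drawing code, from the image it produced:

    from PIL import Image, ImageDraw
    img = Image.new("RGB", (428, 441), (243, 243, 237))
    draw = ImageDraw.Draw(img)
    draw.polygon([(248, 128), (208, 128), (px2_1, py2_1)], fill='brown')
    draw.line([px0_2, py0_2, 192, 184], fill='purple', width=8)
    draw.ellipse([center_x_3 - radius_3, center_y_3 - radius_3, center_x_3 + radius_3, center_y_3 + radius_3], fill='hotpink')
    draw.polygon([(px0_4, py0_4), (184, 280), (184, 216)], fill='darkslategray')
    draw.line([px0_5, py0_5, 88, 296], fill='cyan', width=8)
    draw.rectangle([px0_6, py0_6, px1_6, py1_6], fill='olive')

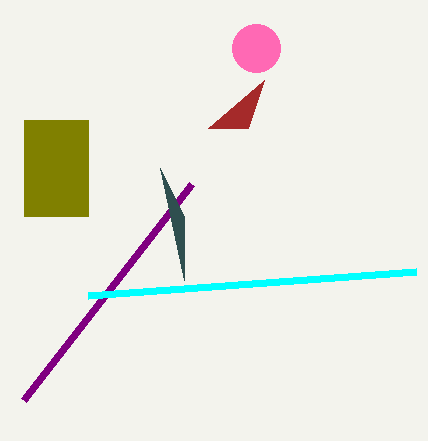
px2_1 = 264, py2_1 = 80, px0_2 = 24, py0_2 = 400, center_x_3 = 256, center_y_3 = 48, radius_3 = 24, px0_4 = 160, py0_4 = 168, px0_5 = 416, py0_5 = 272, px0_6 = 24, py0_6 = 120, px1_6 = 88, py1_6 = 216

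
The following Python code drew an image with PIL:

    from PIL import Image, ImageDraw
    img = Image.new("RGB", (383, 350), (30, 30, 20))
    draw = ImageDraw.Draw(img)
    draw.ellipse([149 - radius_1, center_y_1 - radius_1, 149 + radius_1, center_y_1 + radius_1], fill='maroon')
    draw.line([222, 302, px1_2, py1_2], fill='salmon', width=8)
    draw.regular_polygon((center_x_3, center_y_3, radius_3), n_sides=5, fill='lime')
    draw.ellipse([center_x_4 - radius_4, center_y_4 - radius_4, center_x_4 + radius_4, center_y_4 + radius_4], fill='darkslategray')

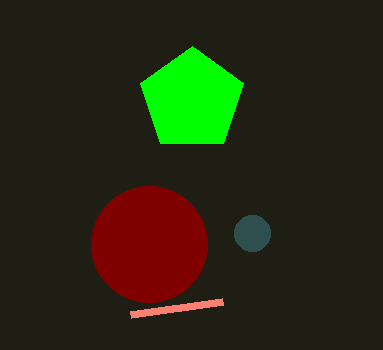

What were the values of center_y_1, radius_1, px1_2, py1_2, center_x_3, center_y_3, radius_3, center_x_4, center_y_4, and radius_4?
center_y_1 = 244; radius_1 = 58; px1_2 = 130; py1_2 = 315; center_x_3 = 192; center_y_3 = 100; radius_3 = 54; center_x_4 = 252; center_y_4 = 233; radius_4 = 18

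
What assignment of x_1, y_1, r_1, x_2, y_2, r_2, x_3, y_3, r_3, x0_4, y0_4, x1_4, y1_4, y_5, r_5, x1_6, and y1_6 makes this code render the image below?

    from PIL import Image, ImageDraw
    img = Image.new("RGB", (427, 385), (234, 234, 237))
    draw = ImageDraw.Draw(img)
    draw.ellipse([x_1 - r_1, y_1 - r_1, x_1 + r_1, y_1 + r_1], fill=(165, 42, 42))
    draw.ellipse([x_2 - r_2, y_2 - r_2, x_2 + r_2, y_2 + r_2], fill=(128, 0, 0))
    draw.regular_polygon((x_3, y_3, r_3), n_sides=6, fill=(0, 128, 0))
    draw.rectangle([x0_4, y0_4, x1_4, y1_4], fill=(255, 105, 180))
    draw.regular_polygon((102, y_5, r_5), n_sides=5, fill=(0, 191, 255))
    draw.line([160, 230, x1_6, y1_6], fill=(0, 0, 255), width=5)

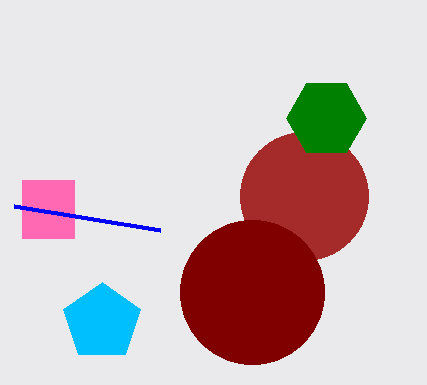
x_1 = 304
y_1 = 196
r_1 = 64
x_2 = 252
y_2 = 292
r_2 = 72
x_3 = 326
y_3 = 118
r_3 = 40
x0_4 = 22
y0_4 = 180
x1_4 = 74
y1_4 = 238
y_5 = 322
r_5 = 40
x1_6 = 14
y1_6 = 206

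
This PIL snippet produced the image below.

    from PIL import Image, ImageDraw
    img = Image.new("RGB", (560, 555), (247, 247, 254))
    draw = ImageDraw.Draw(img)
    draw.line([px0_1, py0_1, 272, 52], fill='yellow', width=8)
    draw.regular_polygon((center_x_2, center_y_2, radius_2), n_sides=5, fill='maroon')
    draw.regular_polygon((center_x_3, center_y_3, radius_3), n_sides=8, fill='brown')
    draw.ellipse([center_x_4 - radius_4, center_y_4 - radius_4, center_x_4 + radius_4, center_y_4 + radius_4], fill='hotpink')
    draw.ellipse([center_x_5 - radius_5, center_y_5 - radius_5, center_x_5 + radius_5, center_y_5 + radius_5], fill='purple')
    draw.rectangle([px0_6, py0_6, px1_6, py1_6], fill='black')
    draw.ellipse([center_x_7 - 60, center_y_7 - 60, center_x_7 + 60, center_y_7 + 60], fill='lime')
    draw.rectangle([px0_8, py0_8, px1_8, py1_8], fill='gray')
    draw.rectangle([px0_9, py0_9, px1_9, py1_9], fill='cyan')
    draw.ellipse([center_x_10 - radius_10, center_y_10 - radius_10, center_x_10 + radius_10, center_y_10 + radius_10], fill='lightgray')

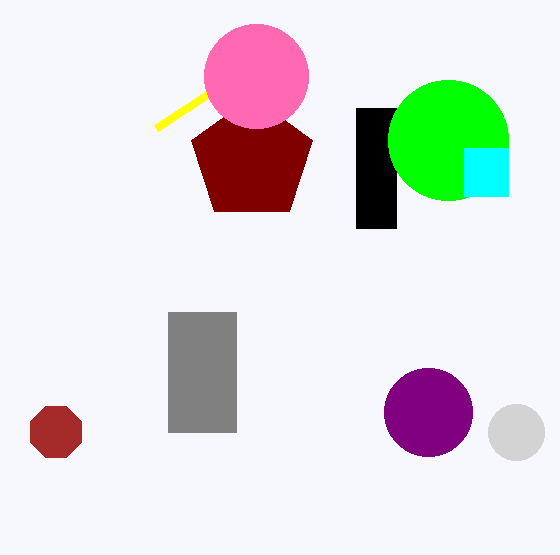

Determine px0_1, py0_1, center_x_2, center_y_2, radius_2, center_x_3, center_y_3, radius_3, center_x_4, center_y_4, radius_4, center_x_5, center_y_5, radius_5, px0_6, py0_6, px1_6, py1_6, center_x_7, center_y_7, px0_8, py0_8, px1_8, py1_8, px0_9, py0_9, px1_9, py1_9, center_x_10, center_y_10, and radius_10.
px0_1 = 156
py0_1 = 128
center_x_2 = 252
center_y_2 = 160
radius_2 = 64
center_x_3 = 56
center_y_3 = 432
radius_3 = 28
center_x_4 = 256
center_y_4 = 76
radius_4 = 52
center_x_5 = 428
center_y_5 = 412
radius_5 = 44
px0_6 = 356
py0_6 = 108
px1_6 = 396
py1_6 = 228
center_x_7 = 448
center_y_7 = 140
px0_8 = 168
py0_8 = 312
px1_8 = 236
py1_8 = 432
px0_9 = 464
py0_9 = 148
px1_9 = 508
py1_9 = 196
center_x_10 = 516
center_y_10 = 432
radius_10 = 28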